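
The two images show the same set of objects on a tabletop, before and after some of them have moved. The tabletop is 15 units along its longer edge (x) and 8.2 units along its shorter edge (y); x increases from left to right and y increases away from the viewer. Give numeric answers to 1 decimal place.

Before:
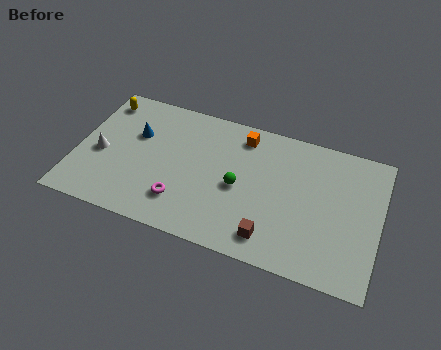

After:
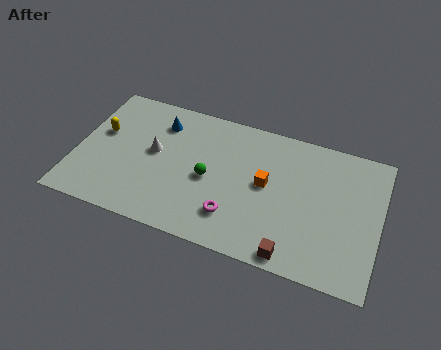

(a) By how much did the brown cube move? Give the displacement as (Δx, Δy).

(1.1, -0.6)

The brown cube was at about (9.9, 1.4) and moved to about (11.0, 0.8).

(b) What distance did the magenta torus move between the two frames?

2.6

From (5.4, 2.0) to (8.0, 2.0), the magenta torus covered √(2.6² + 0.0²) ≈ 2.6 units.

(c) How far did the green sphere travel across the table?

1.5

The green sphere was near (8.1, 3.8) before and (6.6, 3.8) after, so it travelled √(1.5² + 0.0²) ≈ 1.5 units.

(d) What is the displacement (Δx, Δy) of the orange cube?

(1.4, -2.5)

The orange cube started near (8.0, 6.9) and ended near (9.4, 4.4).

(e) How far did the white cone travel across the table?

2.8

The white cone moved from about (1.2, 3.6) to (3.8, 4.5), a distance of √(2.6² + 0.9²) ≈ 2.8.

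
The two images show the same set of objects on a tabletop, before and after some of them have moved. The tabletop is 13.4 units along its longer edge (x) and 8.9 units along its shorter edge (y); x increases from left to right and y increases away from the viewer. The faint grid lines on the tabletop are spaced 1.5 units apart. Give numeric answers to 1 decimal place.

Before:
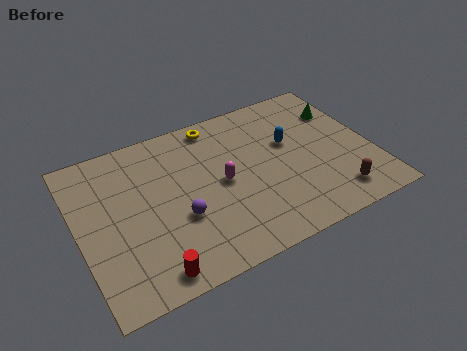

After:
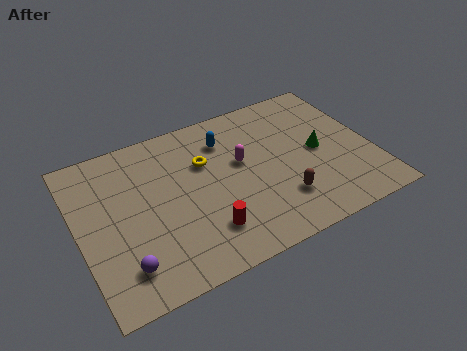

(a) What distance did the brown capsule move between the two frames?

2.5

The brown capsule moved from about (11.3, 1.5) to (8.9, 2.3), a distance of √(2.4² + 0.8²) ≈ 2.5.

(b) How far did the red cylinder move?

2.8

From (2.8, 1.0) to (5.4, 2.1), the red cylinder covered √(2.6² + 1.1²) ≈ 2.8 units.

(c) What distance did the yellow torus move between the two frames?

2.2

The yellow torus moved from about (6.7, 7.9) to (5.9, 5.9), a distance of √(0.8² + 2.0²) ≈ 2.2.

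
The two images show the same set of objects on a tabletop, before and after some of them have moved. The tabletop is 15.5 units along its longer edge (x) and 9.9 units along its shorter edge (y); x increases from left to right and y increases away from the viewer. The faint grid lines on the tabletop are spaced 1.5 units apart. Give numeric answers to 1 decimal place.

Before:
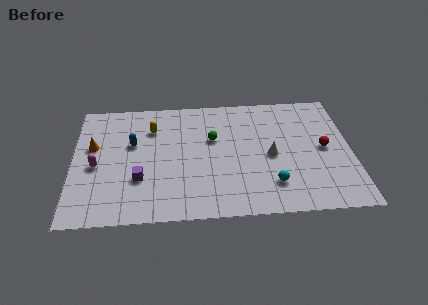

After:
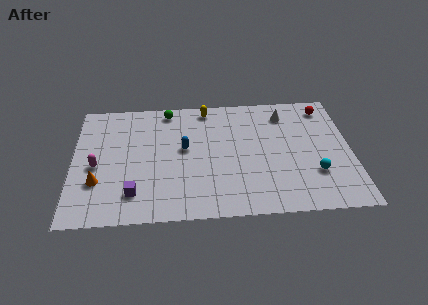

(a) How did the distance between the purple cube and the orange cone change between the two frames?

-1.6

They were about 3.8 units apart before and 2.2 after — 1.6 units closer together.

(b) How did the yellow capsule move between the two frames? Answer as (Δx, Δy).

(3.1, 1.5)

The yellow capsule started near (4.4, 7.3) and ended near (7.5, 8.8).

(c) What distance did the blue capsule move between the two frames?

3.0

The blue capsule was near (3.3, 6.1) before and (6.2, 5.5) after, so it travelled √(2.9² + 0.6²) ≈ 3.0 units.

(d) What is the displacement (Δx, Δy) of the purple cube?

(-0.3, -1.1)

From the two frames, the purple cube sits at roughly (3.7, 3.2) before and (3.4, 2.1) after.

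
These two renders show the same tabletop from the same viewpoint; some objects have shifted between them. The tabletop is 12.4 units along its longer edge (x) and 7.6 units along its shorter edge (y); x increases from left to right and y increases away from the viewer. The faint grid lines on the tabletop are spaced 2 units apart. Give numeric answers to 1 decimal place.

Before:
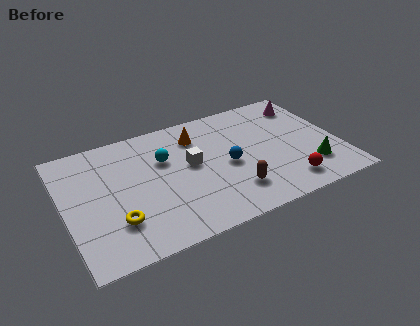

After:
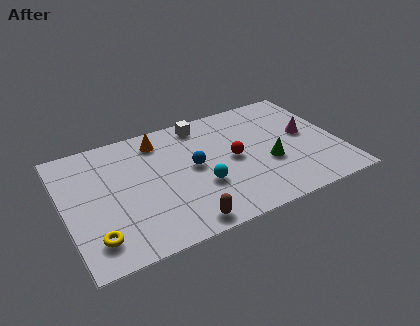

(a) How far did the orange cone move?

1.7

The orange cone moved from about (6.2, 5.9) to (4.5, 6.3), a distance of √(1.7² + 0.4²) ≈ 1.7.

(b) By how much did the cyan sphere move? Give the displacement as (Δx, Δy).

(1.4, -2.3)

The cyan sphere was at about (4.6, 5.0) and moved to about (6.0, 2.7).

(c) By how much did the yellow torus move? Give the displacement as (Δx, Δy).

(-1.0, -0.6)

The yellow torus started near (2.1, 2.1) and ended near (1.1, 1.5).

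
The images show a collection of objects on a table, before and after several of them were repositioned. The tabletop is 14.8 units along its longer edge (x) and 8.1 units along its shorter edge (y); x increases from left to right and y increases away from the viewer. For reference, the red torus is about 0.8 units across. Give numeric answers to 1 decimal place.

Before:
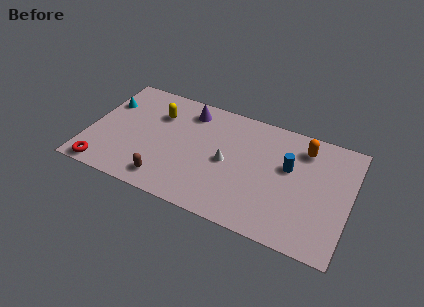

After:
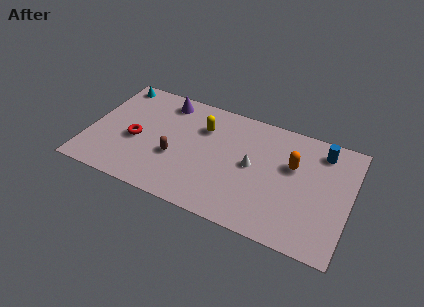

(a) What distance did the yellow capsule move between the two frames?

2.6

The yellow capsule was near (3.7, 5.8) before and (6.3, 5.8) after, so it travelled √(2.6² + 0.0²) ≈ 2.6 units.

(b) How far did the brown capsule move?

1.8

From (4.7, 1.3) to (5.0, 3.1), the brown capsule covered √(0.3² + 1.8²) ≈ 1.8 units.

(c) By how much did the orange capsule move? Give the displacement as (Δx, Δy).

(-0.5, -1.4)

From the two frames, the orange capsule sits at roughly (12.0, 6.5) before and (11.5, 5.1) after.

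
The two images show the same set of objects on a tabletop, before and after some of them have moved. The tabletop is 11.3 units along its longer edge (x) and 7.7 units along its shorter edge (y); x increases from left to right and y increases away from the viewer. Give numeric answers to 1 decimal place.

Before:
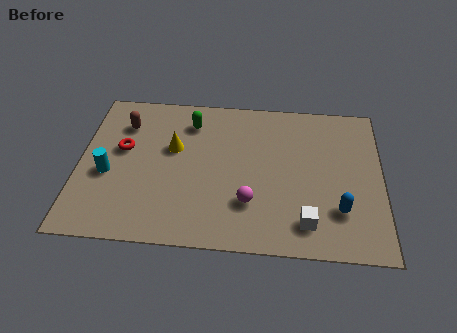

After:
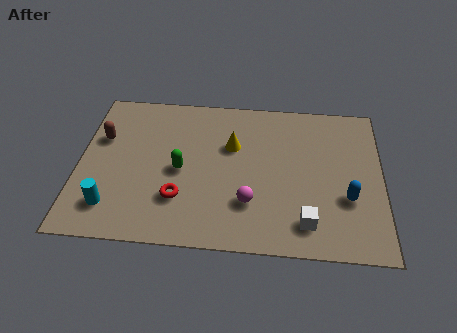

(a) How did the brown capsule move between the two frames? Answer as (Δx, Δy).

(-0.8, -0.8)

The brown capsule was at about (1.6, 5.8) and moved to about (0.8, 5.0).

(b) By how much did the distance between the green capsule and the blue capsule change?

-0.6

The distance was about 6.9 in the first image and 6.3 in the second, so they moved 0.6 units closer together.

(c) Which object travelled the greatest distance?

the red torus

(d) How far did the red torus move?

3.2

The red torus moved from about (1.6, 4.5) to (3.8, 2.2), a distance of √(2.2² + 2.3²) ≈ 3.2.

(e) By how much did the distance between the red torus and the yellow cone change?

+1.5

They were about 1.9 units apart before and 3.4 after — 1.5 units further apart.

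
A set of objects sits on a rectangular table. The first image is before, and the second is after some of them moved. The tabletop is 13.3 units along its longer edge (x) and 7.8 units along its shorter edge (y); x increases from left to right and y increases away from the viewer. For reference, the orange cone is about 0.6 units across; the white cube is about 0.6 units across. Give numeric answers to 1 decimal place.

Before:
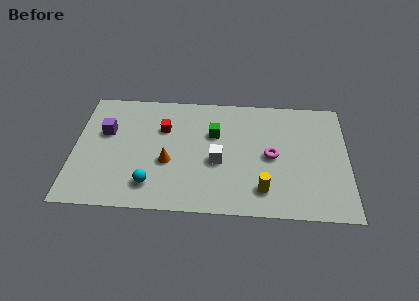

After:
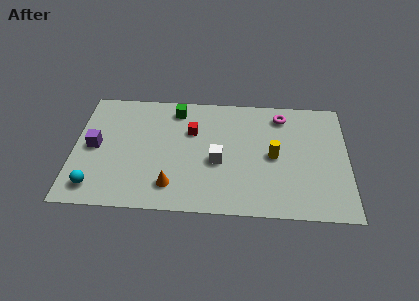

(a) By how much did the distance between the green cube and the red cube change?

-0.9

Before: roughly 2.5 units apart; after: 1.6. That's 0.9 units closer together.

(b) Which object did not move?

the white cube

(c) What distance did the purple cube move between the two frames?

1.1

The purple cube was near (1.5, 4.9) before and (1.0, 3.9) after, so it travelled √(0.5² + 1.0²) ≈ 1.1 units.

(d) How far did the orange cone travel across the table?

1.5

From (4.6, 3.1) to (4.8, 1.6), the orange cone covered √(0.2² + 1.5²) ≈ 1.5 units.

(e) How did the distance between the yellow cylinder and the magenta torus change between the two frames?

+0.5

The distance was about 2.2 in the first image and 2.7 in the second, so they moved 0.5 units further apart.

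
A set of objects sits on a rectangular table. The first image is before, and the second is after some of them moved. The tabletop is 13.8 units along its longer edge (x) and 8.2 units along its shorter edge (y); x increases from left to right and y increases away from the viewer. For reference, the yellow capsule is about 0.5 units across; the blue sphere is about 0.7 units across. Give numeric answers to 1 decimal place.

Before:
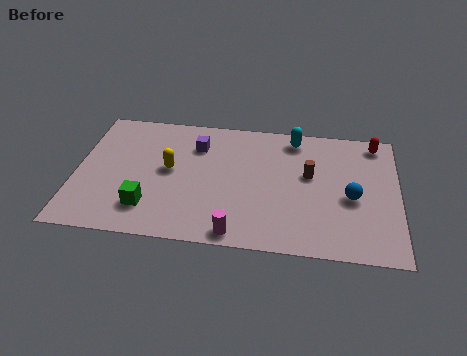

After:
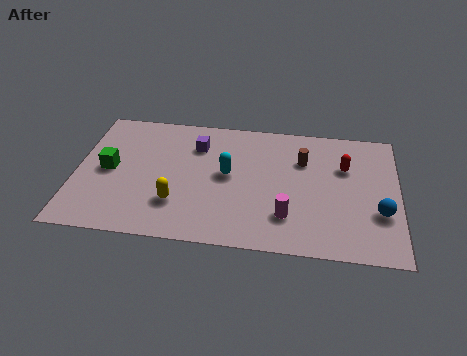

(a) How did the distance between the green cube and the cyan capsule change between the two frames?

-2.9

They were about 8.0 units apart before and 5.1 after — 2.9 units closer together.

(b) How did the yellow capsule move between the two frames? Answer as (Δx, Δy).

(0.4, -2.1)

The yellow capsule was at about (4.0, 4.4) and moved to about (4.4, 2.3).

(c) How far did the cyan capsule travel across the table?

3.9

The cyan capsule moved from about (9.3, 7.1) to (6.5, 4.4), a distance of √(2.8² + 2.7²) ≈ 3.9.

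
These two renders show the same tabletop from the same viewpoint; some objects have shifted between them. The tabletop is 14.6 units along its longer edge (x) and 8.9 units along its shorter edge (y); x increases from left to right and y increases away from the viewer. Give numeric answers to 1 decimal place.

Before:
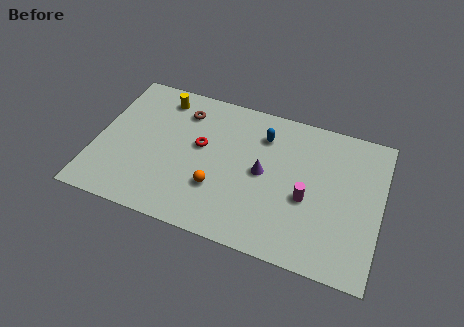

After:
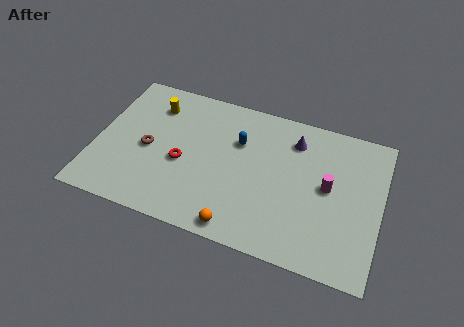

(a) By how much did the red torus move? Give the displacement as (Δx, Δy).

(-0.8, -1.3)

From the two frames, the red torus sits at roughly (5.3, 5.1) before and (4.5, 3.8) after.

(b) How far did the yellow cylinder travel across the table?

0.7

The yellow cylinder moved from about (3.0, 7.5) to (2.7, 6.9), a distance of √(0.3² + 0.6²) ≈ 0.7.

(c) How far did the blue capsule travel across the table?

1.4

From (8.4, 6.8) to (7.2, 6.0), the blue capsule covered √(1.2² + 0.8²) ≈ 1.4 units.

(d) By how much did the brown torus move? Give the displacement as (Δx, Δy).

(-1.5, -2.9)

The brown torus started near (4.2, 7.0) and ended near (2.7, 4.1).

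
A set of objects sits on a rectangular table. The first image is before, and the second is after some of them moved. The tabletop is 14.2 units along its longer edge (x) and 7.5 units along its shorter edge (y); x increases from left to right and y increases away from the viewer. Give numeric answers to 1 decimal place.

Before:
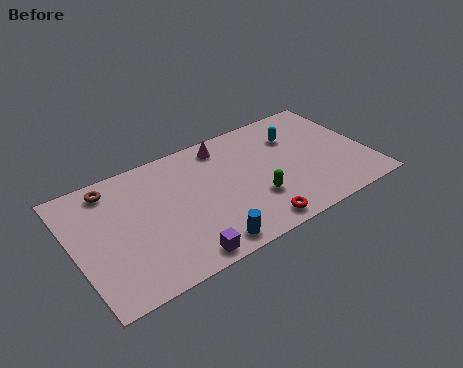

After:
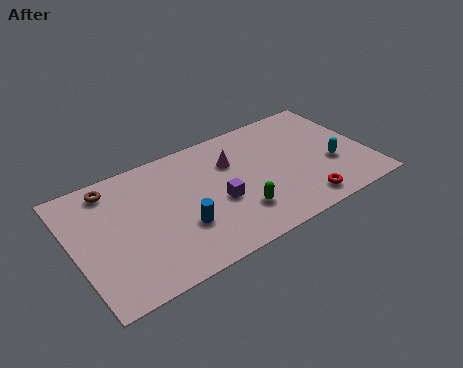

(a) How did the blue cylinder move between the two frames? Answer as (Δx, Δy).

(-0.9, 1.6)

The blue cylinder started near (5.8, 0.9) and ended near (4.9, 2.5).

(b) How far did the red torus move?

2.4

The red torus moved from about (8.2, 0.9) to (10.6, 1.1), a distance of √(2.4² + 0.2²) ≈ 2.4.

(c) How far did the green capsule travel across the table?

1.0

From (8.5, 2.4) to (7.6, 2.0), the green capsule covered √(0.9² + 0.4²) ≈ 1.0 units.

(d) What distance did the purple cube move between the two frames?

3.2

The purple cube moved from about (4.6, 0.8) to (6.8, 3.1), a distance of √(2.2² + 2.3²) ≈ 3.2.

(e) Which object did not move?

the brown torus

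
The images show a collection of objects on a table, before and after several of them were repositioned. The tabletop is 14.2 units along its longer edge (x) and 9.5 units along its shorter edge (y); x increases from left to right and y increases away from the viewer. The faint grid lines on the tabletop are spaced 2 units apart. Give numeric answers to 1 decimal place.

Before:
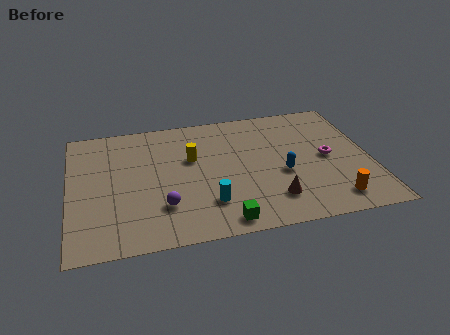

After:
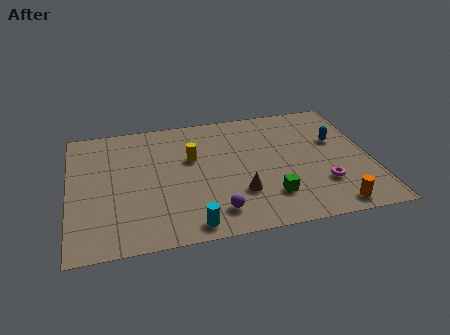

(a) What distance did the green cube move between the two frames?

2.6

The green cube was near (7.0, 1.0) before and (9.3, 2.3) after, so it travelled √(2.3² + 1.3²) ≈ 2.6 units.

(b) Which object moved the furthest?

the blue capsule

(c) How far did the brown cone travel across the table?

1.7

From (9.4, 2.1) to (7.9, 2.8), the brown cone covered √(1.5² + 0.7²) ≈ 1.7 units.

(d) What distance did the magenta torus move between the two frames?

2.0

The magenta torus moved from about (12.2, 4.7) to (11.8, 2.7), a distance of √(0.4² + 2.0²) ≈ 2.0.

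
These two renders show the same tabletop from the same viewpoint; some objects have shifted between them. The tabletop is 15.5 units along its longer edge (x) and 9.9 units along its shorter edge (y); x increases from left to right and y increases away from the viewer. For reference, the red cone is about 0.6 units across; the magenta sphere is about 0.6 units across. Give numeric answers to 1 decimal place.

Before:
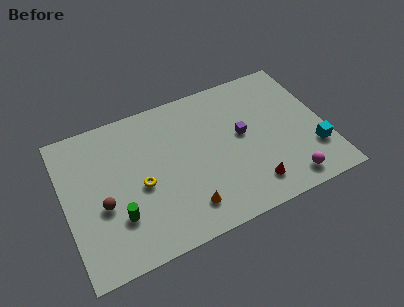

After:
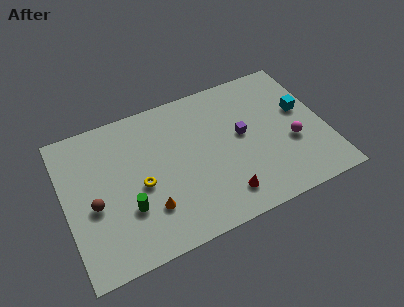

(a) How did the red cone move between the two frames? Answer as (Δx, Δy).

(-1.7, 0.0)

The red cone was at about (10.7, 1.8) and moved to about (9.0, 1.8).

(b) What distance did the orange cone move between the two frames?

2.2

The orange cone moved from about (6.8, 1.9) to (4.7, 2.7), a distance of √(2.1² + 0.8²) ≈ 2.2.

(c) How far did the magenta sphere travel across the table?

2.6

The magenta sphere was near (12.8, 1.3) before and (13.4, 3.8) after, so it travelled √(0.6² + 2.5²) ≈ 2.6 units.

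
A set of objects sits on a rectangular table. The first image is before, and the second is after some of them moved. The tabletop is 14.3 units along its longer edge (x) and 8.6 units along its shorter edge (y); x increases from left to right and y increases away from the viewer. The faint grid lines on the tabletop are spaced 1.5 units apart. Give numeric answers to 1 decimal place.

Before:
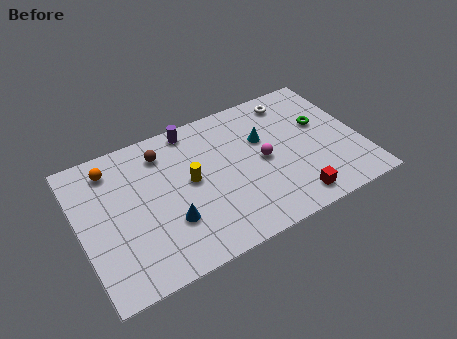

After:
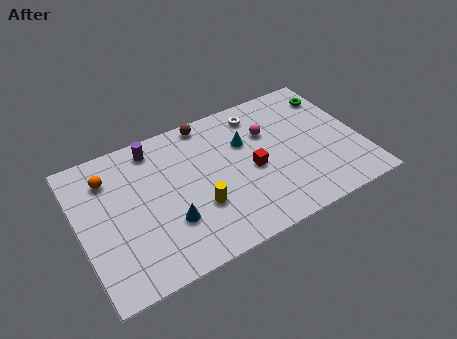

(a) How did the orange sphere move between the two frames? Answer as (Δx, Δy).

(-0.2, -0.5)

From the two frames, the orange sphere sits at roughly (1.9, 7.1) before and (1.7, 6.6) after.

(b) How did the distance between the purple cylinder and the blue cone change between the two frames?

-0.6

Before: roughly 5.3 units apart; after: 4.7. That's 0.6 units closer together.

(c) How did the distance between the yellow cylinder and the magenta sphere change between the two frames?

+1.2

They were about 3.7 units apart before and 4.9 after — 1.2 units further apart.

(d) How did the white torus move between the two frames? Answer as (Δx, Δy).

(-1.8, -0.1)

The white torus was at about (11.3, 7.3) and moved to about (9.5, 7.2).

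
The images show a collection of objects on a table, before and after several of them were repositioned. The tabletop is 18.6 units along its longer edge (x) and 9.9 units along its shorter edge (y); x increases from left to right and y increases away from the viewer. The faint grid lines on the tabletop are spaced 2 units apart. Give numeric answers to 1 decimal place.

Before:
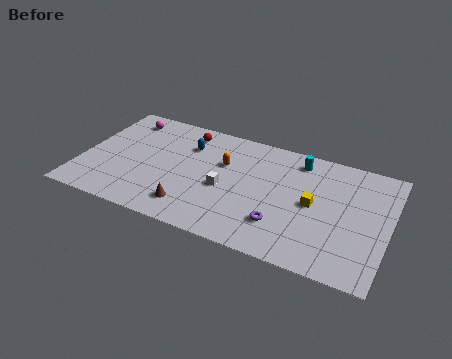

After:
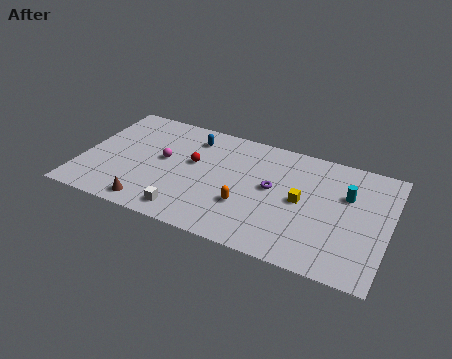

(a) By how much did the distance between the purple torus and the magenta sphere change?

-5.1

They were about 11.8 units apart before and 6.7 after — 5.1 units closer together.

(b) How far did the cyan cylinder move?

3.6

The cyan cylinder was near (12.9, 8.4) before and (16.0, 6.5) after, so it travelled √(3.1² + 1.9²) ≈ 3.6 units.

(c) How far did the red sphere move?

2.7

The red sphere was near (5.9, 8.4) before and (6.7, 5.8) after, so it travelled √(0.8² + 2.6²) ≈ 2.7 units.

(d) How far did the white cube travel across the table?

3.5

From (8.8, 4.3) to (6.8, 1.4), the white cube covered √(2.0² + 2.9²) ≈ 3.5 units.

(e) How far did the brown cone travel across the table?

2.5

The brown cone was near (7.0, 1.9) before and (4.6, 1.2) after, so it travelled √(2.4² + 0.7²) ≈ 2.5 units.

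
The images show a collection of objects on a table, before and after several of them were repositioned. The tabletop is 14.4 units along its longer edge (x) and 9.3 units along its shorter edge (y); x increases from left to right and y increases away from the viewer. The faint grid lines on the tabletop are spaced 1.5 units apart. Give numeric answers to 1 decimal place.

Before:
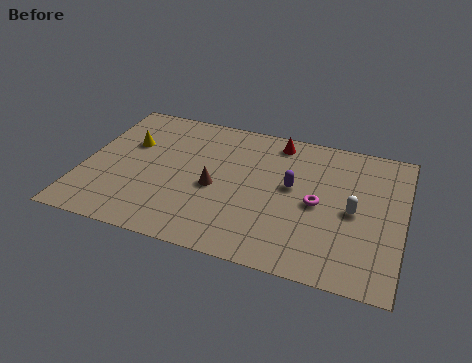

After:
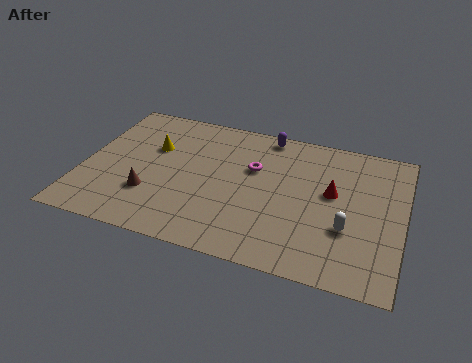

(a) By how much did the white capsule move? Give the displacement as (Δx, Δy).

(-0.2, -1.2)

The white capsule started near (12.2, 4.4) and ended near (12.0, 3.2).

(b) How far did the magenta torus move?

3.4

The magenta torus was near (10.6, 4.4) before and (7.6, 5.9) after, so it travelled √(3.0² + 1.5²) ≈ 3.4 units.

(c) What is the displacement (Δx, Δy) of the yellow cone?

(1.1, 0.0)

The yellow cone was at about (1.9, 6.0) and moved to about (3.0, 6.0).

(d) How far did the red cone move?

3.9

The red cone was near (8.5, 8.1) before and (11.2, 5.3) after, so it travelled √(2.7² + 2.8²) ≈ 3.9 units.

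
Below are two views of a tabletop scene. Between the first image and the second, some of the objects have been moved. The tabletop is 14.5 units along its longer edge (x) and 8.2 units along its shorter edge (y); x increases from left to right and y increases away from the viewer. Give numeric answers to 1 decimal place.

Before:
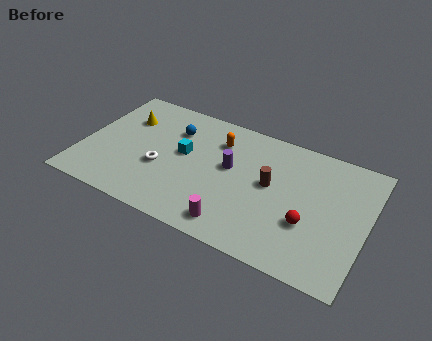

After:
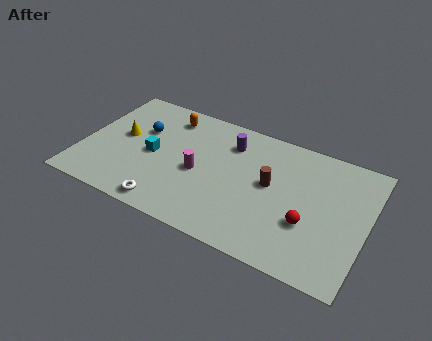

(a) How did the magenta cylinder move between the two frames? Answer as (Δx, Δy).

(-2.2, 2.5)

The magenta cylinder started near (8.2, 1.2) and ended near (6.0, 3.7).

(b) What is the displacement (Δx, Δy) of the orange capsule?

(-2.7, 0.6)

The orange capsule was at about (6.7, 6.2) and moved to about (4.0, 6.8).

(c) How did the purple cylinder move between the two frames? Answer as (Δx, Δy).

(-0.2, 1.6)

The purple cylinder was at about (7.5, 4.7) and moved to about (7.3, 6.3).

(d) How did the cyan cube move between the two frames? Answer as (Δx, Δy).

(-1.5, -0.7)

The cyan cube started near (5.1, 4.6) and ended near (3.6, 3.9).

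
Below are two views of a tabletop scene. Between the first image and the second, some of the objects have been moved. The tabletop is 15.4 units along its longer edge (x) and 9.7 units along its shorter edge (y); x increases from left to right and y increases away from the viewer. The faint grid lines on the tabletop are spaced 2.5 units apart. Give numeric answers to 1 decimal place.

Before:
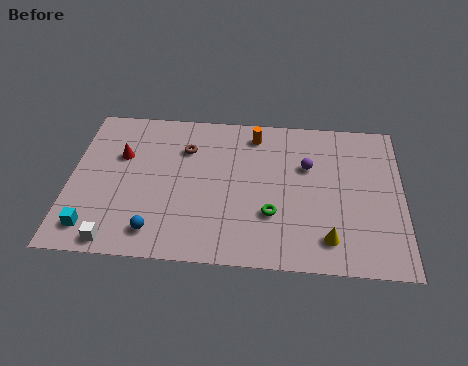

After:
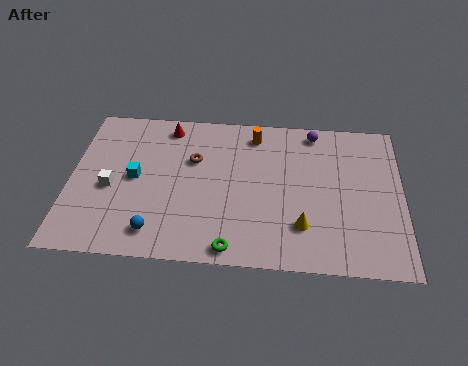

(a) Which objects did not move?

the orange cylinder and the blue sphere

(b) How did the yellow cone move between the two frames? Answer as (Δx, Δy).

(-1.2, 0.7)

From the two frames, the yellow cone sits at roughly (12.0, 1.8) before and (10.8, 2.5) after.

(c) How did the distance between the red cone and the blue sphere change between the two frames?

+1.8

They were about 5.0 units apart before and 6.8 after — 1.8 units further apart.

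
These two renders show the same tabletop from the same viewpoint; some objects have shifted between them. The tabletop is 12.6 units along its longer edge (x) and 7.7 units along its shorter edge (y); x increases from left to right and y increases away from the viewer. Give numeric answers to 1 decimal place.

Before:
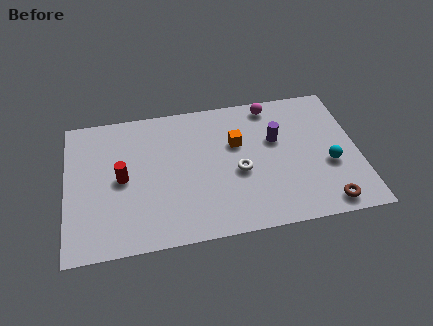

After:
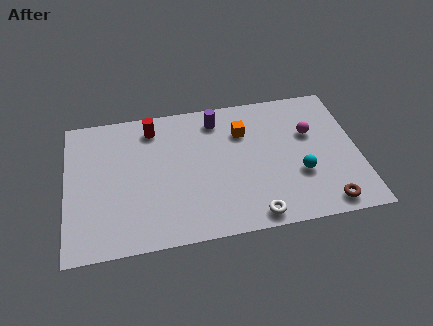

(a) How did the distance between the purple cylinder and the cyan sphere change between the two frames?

+2.2

They were about 2.8 units apart before and 5.0 after — 2.2 units further apart.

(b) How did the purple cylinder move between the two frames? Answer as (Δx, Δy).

(-2.5, 1.6)

The purple cylinder started near (9.1, 4.8) and ended near (6.6, 6.4).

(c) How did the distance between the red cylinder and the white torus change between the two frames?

+1.9

Before: roughly 5.0 units apart; after: 6.9. That's 1.9 units further apart.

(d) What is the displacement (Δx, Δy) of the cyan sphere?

(-1.3, -0.3)

From the two frames, the cyan sphere sits at roughly (11.3, 3.0) before and (10.0, 2.7) after.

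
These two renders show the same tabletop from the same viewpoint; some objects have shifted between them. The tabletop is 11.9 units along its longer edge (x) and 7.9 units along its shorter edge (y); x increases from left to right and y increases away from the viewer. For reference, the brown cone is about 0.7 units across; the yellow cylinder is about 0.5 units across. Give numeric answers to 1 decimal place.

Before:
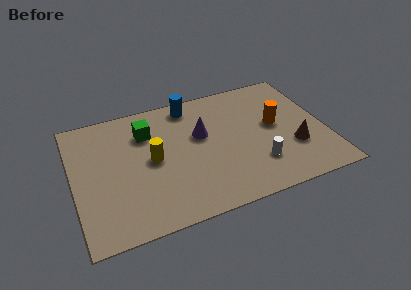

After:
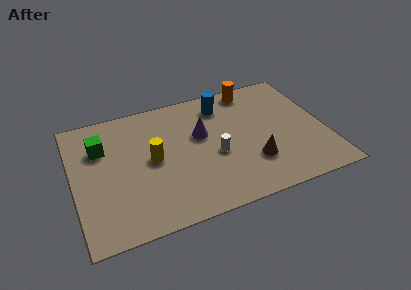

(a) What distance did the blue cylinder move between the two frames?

1.6

From (5.8, 6.9) to (7.3, 6.4), the blue cylinder covered √(1.5² + 0.5²) ≈ 1.6 units.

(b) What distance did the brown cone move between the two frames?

2.0

The brown cone was near (10.3, 2.6) before and (8.3, 2.3) after, so it travelled √(2.0² + 0.3²) ≈ 2.0 units.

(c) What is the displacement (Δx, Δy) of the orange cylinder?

(-0.8, 2.7)

The orange cylinder started near (9.6, 4.3) and ended near (8.8, 7.0).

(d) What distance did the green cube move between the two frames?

2.2

The green cube moved from about (3.6, 5.8) to (1.4, 5.5), a distance of √(2.2² + 0.3²) ≈ 2.2.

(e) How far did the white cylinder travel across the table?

2.2

The white cylinder was near (8.5, 2.1) before and (6.6, 3.3) after, so it travelled √(1.9² + 1.2²) ≈ 2.2 units.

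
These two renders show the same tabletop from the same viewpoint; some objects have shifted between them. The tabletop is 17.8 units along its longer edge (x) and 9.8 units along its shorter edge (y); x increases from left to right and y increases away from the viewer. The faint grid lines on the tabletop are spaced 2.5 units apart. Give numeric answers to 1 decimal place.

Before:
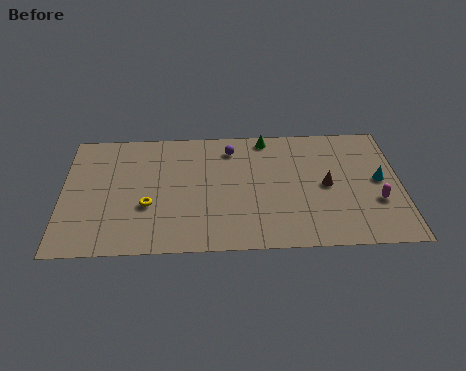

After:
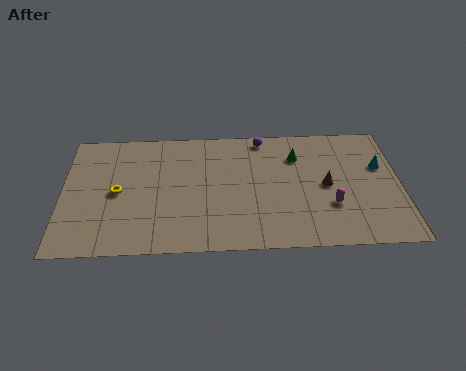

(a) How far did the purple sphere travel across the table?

1.9

The purple sphere was near (8.9, 8.0) before and (10.6, 8.8) after, so it travelled √(1.7² + 0.8²) ≈ 1.9 units.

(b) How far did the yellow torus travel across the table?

1.9

The yellow torus moved from about (4.5, 3.6) to (2.9, 4.7), a distance of √(1.6² + 1.1²) ≈ 1.9.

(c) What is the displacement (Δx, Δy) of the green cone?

(1.6, -1.6)

From the two frames, the green cone sits at roughly (10.8, 8.8) before and (12.4, 7.2) after.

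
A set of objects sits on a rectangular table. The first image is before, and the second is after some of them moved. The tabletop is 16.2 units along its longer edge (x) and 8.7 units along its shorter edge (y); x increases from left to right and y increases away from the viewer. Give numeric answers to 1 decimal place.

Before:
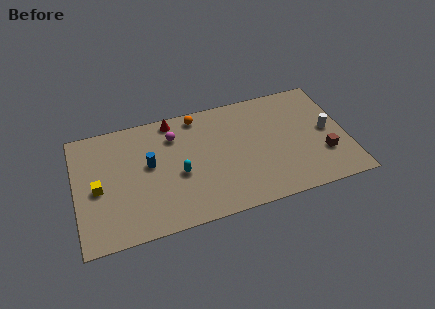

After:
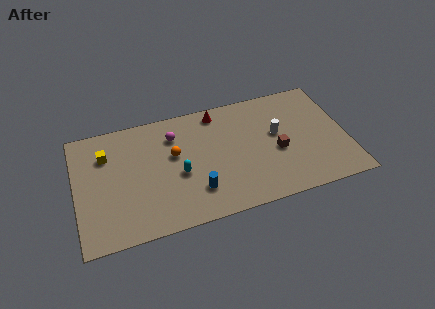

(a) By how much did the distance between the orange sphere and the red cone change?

+2.2

They were about 1.5 units apart before and 3.7 after — 2.2 units further apart.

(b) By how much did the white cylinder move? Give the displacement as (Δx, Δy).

(-3.0, 0.6)

From the two frames, the white cylinder sits at roughly (15.1, 4.4) before and (12.1, 5.0) after.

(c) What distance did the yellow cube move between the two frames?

2.4

The yellow cube was near (1.3, 4.0) before and (1.9, 6.3) after, so it travelled √(0.6² + 2.3²) ≈ 2.4 units.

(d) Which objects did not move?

the magenta sphere and the cyan capsule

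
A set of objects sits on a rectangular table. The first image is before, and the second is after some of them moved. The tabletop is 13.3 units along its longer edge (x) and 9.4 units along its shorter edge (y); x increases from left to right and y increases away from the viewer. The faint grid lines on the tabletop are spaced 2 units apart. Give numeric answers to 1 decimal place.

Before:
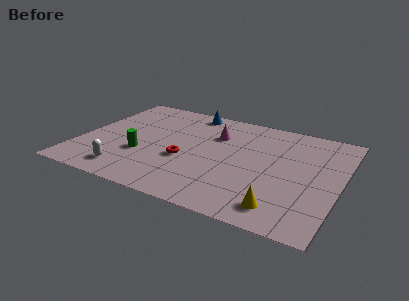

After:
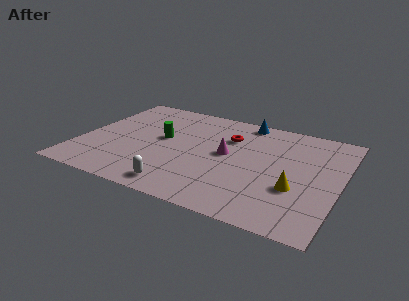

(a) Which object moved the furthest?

the red torus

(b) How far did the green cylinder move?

2.1

From (3.3, 3.3) to (4.1, 5.2), the green cylinder covered √(0.8² + 1.9²) ≈ 2.1 units.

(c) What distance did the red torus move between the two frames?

3.5

The red torus was near (5.5, 3.7) before and (7.4, 6.6) after, so it travelled √(1.9² + 2.9²) ≈ 3.5 units.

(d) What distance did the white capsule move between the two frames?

2.8

The white capsule was near (2.8, 1.5) before and (5.6, 1.2) after, so it travelled √(2.8² + 0.3²) ≈ 2.8 units.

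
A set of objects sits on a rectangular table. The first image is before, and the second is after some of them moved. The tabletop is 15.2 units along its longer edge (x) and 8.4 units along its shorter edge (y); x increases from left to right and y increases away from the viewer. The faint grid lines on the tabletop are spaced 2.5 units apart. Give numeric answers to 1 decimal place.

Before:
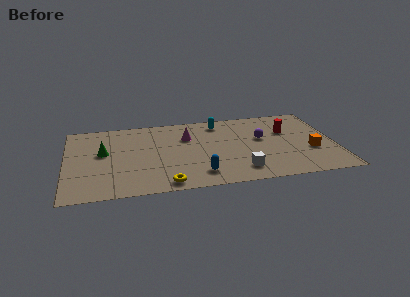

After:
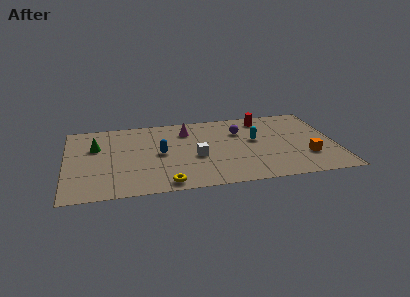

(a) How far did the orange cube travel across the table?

0.7

The orange cube was near (13.8, 3.1) before and (13.5, 2.5) after, so it travelled √(0.3² + 0.6²) ≈ 0.7 units.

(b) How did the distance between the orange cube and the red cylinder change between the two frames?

+2.4

They were about 2.7 units apart before and 5.1 after — 2.4 units further apart.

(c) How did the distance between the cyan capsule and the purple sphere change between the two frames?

-1.8

They were about 3.2 units apart before and 1.4 after — 1.8 units closer together.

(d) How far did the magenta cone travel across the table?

0.7

The magenta cone moved from about (6.9, 5.8) to (6.9, 6.5), a distance of √(0.0² + 0.7²) ≈ 0.7.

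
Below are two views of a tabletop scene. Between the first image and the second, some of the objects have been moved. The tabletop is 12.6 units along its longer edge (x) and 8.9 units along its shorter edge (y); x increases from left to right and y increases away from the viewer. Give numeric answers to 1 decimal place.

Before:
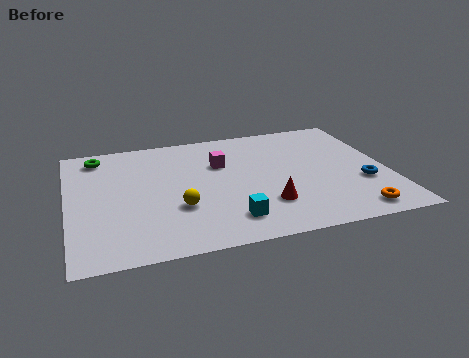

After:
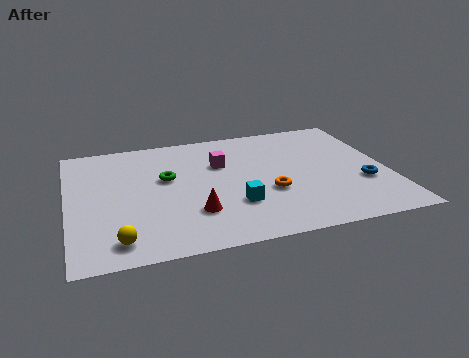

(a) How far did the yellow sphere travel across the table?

2.9

The yellow sphere moved from about (4.2, 3.0) to (1.8, 1.3), a distance of √(2.4² + 1.7²) ≈ 2.9.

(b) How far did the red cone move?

2.8

The red cone was near (7.6, 2.4) before and (4.8, 2.5) after, so it travelled √(2.8² + 0.1²) ≈ 2.8 units.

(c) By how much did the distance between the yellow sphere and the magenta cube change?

+2.8

The distance was about 3.5 in the first image and 6.3 in the second, so they moved 2.8 units further apart.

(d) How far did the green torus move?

3.5

From (1.3, 7.6) to (3.9, 5.3), the green torus covered √(2.6² + 2.3²) ≈ 3.5 units.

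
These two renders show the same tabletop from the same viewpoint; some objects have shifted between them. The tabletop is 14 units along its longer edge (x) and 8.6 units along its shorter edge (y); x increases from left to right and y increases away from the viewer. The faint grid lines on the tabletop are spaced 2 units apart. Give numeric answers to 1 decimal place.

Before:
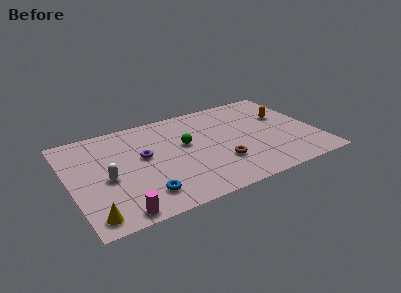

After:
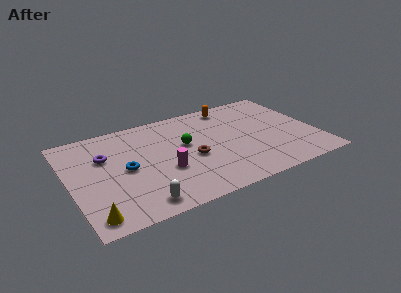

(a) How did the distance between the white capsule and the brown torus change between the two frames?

-2.2

Before: roughly 6.4 units apart; after: 4.2. That's 2.2 units closer together.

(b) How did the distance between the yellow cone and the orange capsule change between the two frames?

-1.5

Before: roughly 12.3 units apart; after: 10.8. That's 1.5 units closer together.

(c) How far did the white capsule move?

3.1

The white capsule moved from about (2.0, 3.8) to (3.5, 1.1), a distance of √(1.5² + 2.7²) ≈ 3.1.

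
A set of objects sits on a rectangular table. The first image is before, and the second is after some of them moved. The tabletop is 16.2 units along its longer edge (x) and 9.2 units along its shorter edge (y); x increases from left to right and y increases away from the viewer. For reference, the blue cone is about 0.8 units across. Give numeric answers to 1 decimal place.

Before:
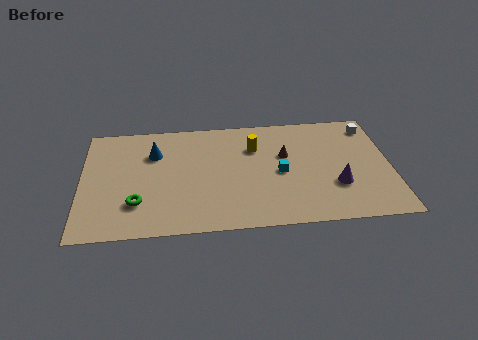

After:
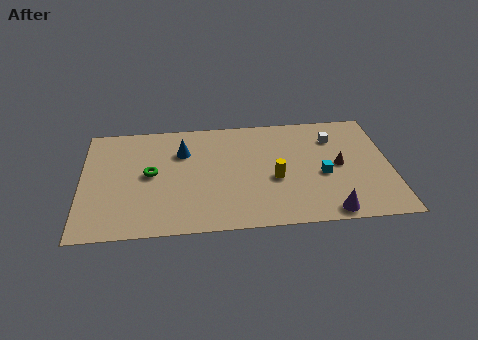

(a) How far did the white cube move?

2.2

The white cube was near (15.3, 7.7) before and (13.3, 6.9) after, so it travelled √(2.0² + 0.8²) ≈ 2.2 units.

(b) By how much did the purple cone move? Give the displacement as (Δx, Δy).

(-0.5, -2.1)

The purple cone was at about (13.3, 3.0) and moved to about (12.8, 0.9).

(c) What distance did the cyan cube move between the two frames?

2.2

The cyan cube was near (10.4, 4.3) before and (12.6, 3.9) after, so it travelled √(2.2² + 0.4²) ≈ 2.2 units.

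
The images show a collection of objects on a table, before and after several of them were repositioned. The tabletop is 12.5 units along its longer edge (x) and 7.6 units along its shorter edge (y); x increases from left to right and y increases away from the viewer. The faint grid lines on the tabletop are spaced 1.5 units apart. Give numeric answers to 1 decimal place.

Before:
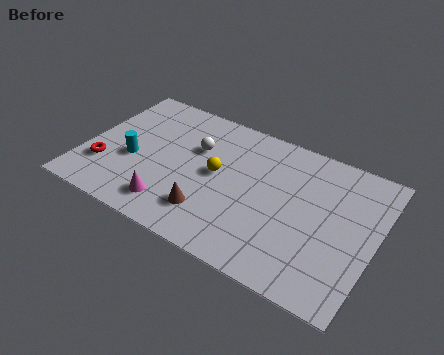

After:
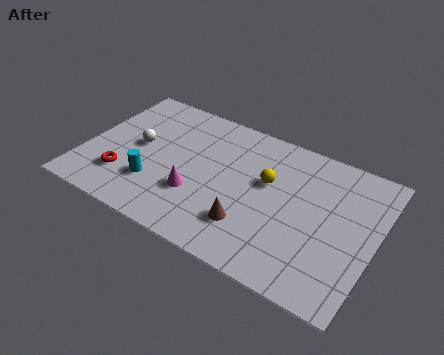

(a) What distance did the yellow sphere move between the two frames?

2.2

The yellow sphere was near (5.7, 4.0) before and (7.8, 4.6) after, so it travelled √(2.1² + 0.6²) ≈ 2.2 units.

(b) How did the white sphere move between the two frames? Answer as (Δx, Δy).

(-2.4, -1.0)

The white sphere started near (4.6, 5.0) and ended near (2.2, 4.0).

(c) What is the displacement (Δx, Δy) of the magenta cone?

(0.9, 1.1)

The magenta cone started near (4.1, 1.4) and ended near (5.0, 2.5).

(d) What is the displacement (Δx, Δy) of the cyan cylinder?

(1.1, -0.9)

The cyan cylinder started near (2.1, 3.1) and ended near (3.2, 2.2).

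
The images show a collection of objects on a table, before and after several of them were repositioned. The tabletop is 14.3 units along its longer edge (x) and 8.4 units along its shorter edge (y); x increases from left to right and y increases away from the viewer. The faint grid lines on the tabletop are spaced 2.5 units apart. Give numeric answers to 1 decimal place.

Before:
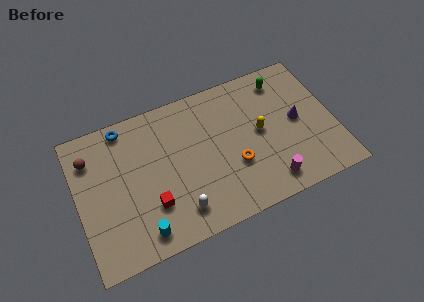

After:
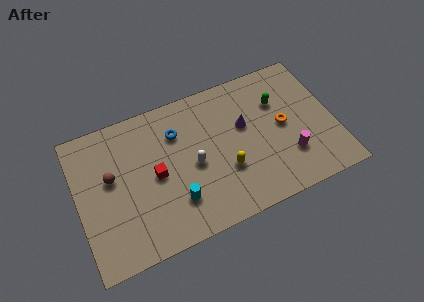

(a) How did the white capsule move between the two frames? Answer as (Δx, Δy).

(1.1, 2.3)

The white capsule started near (5.3, 1.6) and ended near (6.4, 3.9).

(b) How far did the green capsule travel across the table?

1.3

The green capsule moved from about (11.8, 7.0) to (11.4, 5.8), a distance of √(0.4² + 1.2²) ≈ 1.3.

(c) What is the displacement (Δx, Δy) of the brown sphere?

(1.0, -1.5)

The brown sphere started near (0.9, 6.4) and ended near (1.9, 4.9).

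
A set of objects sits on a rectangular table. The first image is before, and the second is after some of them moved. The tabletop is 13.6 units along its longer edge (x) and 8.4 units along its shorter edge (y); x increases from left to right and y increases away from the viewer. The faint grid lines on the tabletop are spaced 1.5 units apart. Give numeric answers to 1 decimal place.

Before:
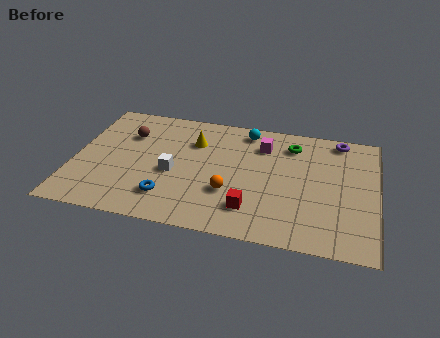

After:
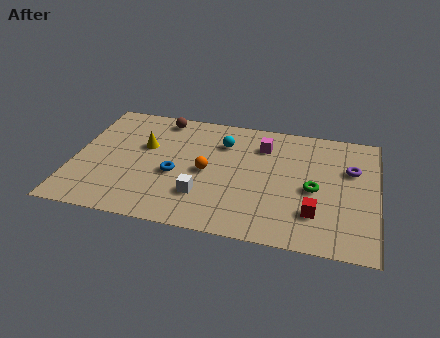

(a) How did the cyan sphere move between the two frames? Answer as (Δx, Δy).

(-1.0, -1.1)

The cyan sphere started near (7.6, 7.3) and ended near (6.6, 6.2).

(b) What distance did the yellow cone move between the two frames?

2.3

The yellow cone was near (5.3, 6.0) before and (3.1, 5.2) after, so it travelled √(2.2² + 0.8²) ≈ 2.3 units.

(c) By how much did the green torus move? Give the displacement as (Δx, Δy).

(1.1, -2.9)

The green torus started near (9.7, 6.7) and ended near (10.8, 3.8).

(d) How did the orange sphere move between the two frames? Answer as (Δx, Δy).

(-1.1, 1.2)

From the two frames, the orange sphere sits at roughly (7.1, 2.8) before and (6.0, 4.0) after.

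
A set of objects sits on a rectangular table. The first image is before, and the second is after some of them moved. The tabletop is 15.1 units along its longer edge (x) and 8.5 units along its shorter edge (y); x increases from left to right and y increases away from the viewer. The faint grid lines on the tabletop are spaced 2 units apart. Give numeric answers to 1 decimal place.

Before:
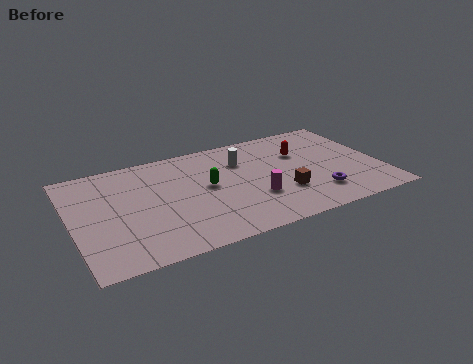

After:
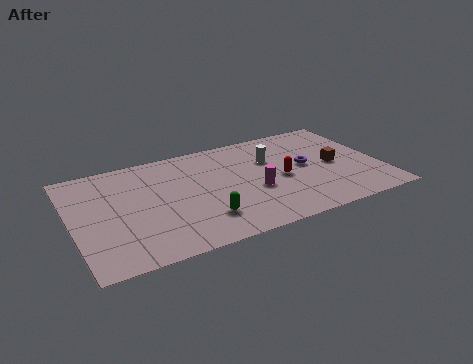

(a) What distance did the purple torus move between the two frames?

2.5

The purple torus was near (11.7, 2.0) before and (11.5, 4.5) after, so it travelled √(0.2² + 2.5²) ≈ 2.5 units.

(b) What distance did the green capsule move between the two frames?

2.5

From (6.6, 4.6) to (6.1, 2.1), the green capsule covered √(0.5² + 2.5²) ≈ 2.5 units.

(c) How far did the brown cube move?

3.1

The brown cube moved from about (10.1, 2.7) to (12.9, 4.1), a distance of √(2.8² + 1.4²) ≈ 3.1.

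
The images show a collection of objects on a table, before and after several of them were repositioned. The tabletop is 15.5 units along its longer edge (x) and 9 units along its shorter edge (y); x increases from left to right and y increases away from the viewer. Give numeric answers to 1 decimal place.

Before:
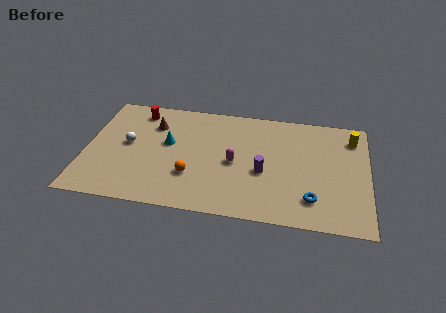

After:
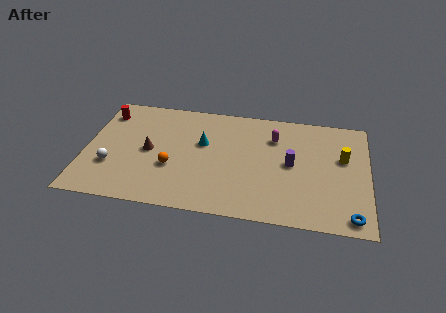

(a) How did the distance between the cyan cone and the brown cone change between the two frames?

+1.4

The distance was about 1.7 in the first image and 3.1 in the second, so they moved 1.4 units further apart.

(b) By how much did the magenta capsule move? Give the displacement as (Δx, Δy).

(2.1, 2.4)

The magenta capsule started near (8.2, 4.2) and ended near (10.3, 6.6).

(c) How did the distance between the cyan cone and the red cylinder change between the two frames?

+2.8

Before: roughly 3.0 units apart; after: 5.8. That's 2.8 units further apart.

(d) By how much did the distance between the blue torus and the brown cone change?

+1.6

They were about 10.0 units apart before and 11.6 after — 1.6 units further apart.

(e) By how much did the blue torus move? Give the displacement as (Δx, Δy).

(2.1, -1.0)

The blue torus was at about (12.5, 2.0) and moved to about (14.6, 1.0).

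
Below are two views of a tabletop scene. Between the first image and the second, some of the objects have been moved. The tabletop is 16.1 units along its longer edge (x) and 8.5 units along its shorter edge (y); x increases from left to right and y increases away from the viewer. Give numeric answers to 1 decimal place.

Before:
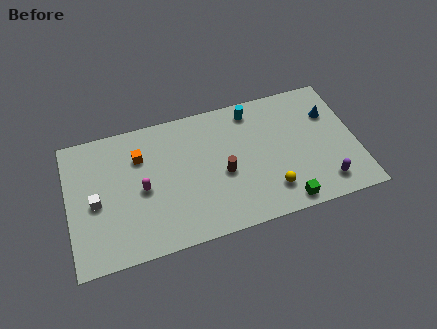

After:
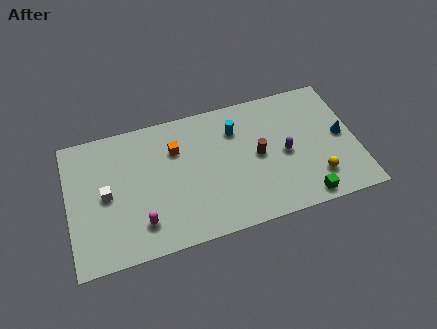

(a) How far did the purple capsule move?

3.2

From (14.1, 1.5) to (12.1, 4.0), the purple capsule covered √(2.0² + 2.5²) ≈ 3.2 units.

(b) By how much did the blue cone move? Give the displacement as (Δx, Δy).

(0.5, -1.6)

The blue cone was at about (14.8, 5.9) and moved to about (15.3, 4.3).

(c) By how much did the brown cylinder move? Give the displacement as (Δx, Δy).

(2.0, 0.6)

From the two frames, the brown cylinder sits at roughly (8.6, 3.7) before and (10.6, 4.3) after.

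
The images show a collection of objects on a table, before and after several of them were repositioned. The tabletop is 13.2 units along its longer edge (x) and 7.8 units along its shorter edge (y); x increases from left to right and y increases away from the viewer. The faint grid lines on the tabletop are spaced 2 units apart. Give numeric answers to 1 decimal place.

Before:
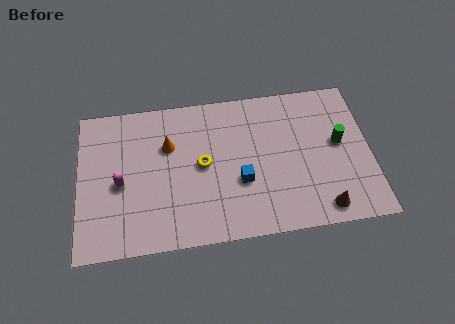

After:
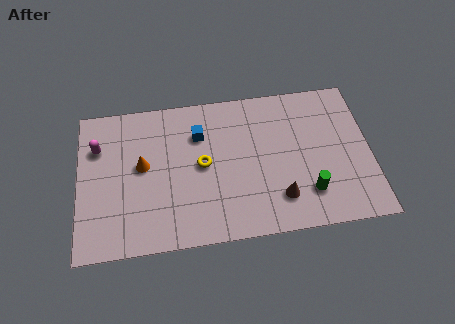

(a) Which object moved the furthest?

the blue cube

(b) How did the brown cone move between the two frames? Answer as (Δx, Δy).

(-1.9, 0.8)

The brown cone started near (10.9, 1.0) and ended near (9.0, 1.8).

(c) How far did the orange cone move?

1.5

From (4.1, 5.2) to (2.9, 4.3), the orange cone covered √(1.2² + 0.9²) ≈ 1.5 units.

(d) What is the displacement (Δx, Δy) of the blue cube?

(-1.8, 2.7)

The blue cube was at about (7.3, 2.9) and moved to about (5.5, 5.6).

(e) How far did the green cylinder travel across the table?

2.8

The green cylinder was near (11.8, 4.3) before and (10.3, 1.9) after, so it travelled √(1.5² + 2.4²) ≈ 2.8 units.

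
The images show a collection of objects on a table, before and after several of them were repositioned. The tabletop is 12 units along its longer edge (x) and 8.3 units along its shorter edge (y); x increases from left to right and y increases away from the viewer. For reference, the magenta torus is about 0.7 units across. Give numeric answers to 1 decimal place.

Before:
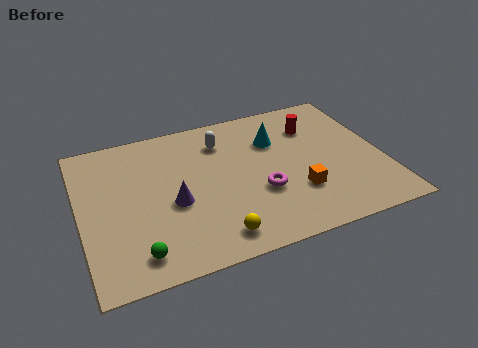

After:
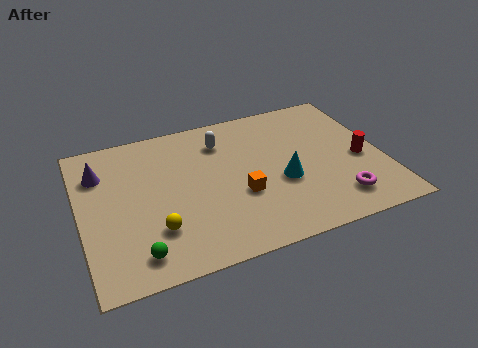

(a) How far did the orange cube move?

2.3

From (8.4, 2.5) to (6.2, 3.1), the orange cube covered √(2.2² + 0.6²) ≈ 2.3 units.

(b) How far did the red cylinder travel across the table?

3.0

From (9.5, 6.1) to (11.1, 3.6), the red cylinder covered √(1.6² + 2.5²) ≈ 3.0 units.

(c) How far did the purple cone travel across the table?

3.7

The purple cone was near (3.6, 3.5) before and (0.9, 6.1) after, so it travelled √(2.7² + 2.6²) ≈ 3.7 units.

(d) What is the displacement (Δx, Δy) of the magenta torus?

(2.9, -1.4)

From the two frames, the magenta torus sits at roughly (7.0, 3.0) before and (9.9, 1.6) after.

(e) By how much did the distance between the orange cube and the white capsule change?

-1.4

Before: roughly 4.7 units apart; after: 3.3. That's 1.4 units closer together.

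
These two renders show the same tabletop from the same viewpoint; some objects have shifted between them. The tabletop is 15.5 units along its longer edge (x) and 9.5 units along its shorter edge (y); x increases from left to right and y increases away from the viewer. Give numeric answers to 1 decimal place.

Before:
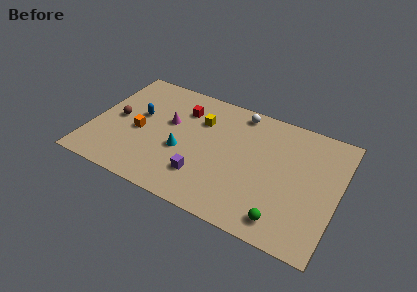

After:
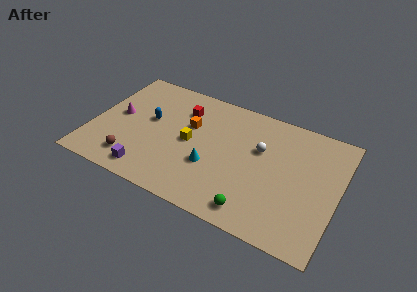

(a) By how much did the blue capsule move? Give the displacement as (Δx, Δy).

(0.7, -0.1)

The blue capsule was at about (2.8, 5.5) and moved to about (3.5, 5.4).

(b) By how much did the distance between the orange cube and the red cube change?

-2.5

The distance was about 3.8 in the first image and 1.3 in the second, so they moved 2.5 units closer together.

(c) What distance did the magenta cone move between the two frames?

3.3

The magenta cone moved from about (4.7, 5.7) to (1.5, 5.0), a distance of √(3.2² + 0.7²) ≈ 3.3.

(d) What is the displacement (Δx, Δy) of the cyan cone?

(1.9, -0.4)

From the two frames, the cyan cone sits at roughly (5.8, 3.8) before and (7.7, 3.4) after.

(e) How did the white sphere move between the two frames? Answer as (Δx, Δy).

(1.6, -2.4)

The white sphere started near (8.9, 8.4) and ended near (10.5, 6.0).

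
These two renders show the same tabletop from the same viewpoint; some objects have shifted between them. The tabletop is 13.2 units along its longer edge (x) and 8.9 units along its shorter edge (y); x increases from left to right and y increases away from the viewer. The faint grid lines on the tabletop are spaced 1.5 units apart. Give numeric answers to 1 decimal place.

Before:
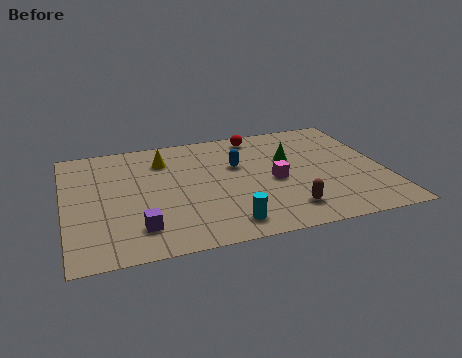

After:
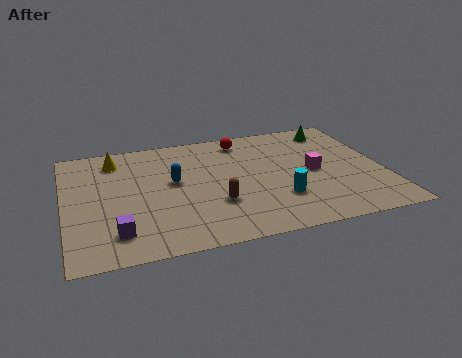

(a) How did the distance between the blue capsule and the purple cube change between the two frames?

-1.6

The distance was about 5.7 in the first image and 4.1 in the second, so they moved 1.6 units closer together.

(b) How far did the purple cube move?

0.9

From (2.9, 1.9) to (2.0, 1.8), the purple cube covered √(0.9² + 0.1²) ≈ 0.9 units.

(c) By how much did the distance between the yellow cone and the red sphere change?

+1.3

They were about 4.1 units apart before and 5.4 after — 1.3 units further apart.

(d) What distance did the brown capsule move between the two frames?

3.0

From (8.9, 1.7) to (6.1, 2.9), the brown capsule covered √(2.8² + 1.2²) ≈ 3.0 units.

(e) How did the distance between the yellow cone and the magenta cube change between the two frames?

+3.4

Before: roughly 5.2 units apart; after: 8.6. That's 3.4 units further apart.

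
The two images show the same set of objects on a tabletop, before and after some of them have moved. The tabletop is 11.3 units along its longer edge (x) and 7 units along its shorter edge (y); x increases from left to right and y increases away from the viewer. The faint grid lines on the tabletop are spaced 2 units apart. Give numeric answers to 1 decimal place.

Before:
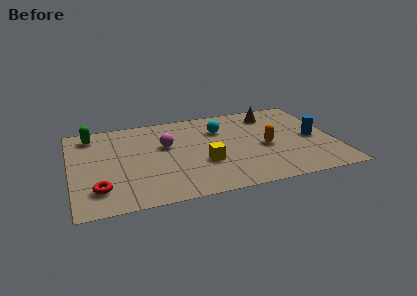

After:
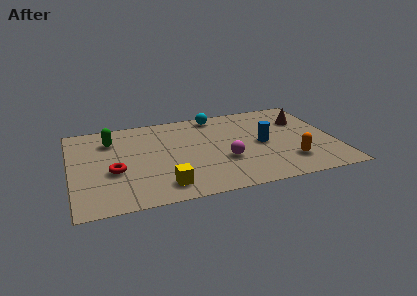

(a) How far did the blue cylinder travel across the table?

2.2

From (10.4, 3.3) to (8.2, 3.4), the blue cylinder covered √(2.2² + 0.1²) ≈ 2.2 units.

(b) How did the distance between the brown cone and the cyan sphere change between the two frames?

+1.5

Before: roughly 2.4 units apart; after: 3.9. That's 1.5 units further apart.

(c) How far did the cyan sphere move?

1.2

The cyan sphere moved from about (6.5, 5.0) to (6.4, 6.2), a distance of √(0.1² + 1.2²) ≈ 1.2.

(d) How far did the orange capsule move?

1.7

The orange capsule was near (8.3, 3.1) before and (9.2, 1.7) after, so it travelled √(0.9² + 1.4²) ≈ 1.7 units.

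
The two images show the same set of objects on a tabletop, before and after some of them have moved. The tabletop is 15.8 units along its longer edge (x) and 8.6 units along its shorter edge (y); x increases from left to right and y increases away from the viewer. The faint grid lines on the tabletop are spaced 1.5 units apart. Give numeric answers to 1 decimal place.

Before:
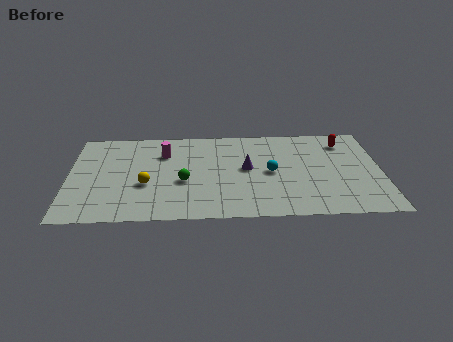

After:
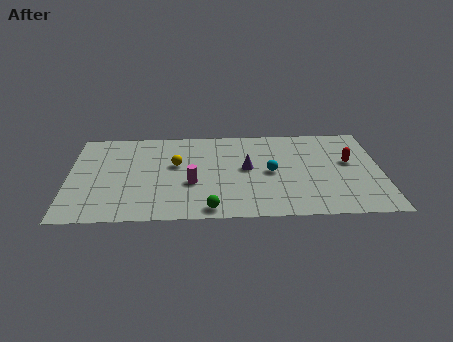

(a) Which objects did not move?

the cyan sphere and the purple cone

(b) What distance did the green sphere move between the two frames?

2.9

The green sphere moved from about (5.8, 3.5) to (7.1, 0.9), a distance of √(1.3² + 2.6²) ≈ 2.9.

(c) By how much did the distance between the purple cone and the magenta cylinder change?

-1.4

They were about 4.5 units apart before and 3.1 after — 1.4 units closer together.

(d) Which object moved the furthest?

the magenta cylinder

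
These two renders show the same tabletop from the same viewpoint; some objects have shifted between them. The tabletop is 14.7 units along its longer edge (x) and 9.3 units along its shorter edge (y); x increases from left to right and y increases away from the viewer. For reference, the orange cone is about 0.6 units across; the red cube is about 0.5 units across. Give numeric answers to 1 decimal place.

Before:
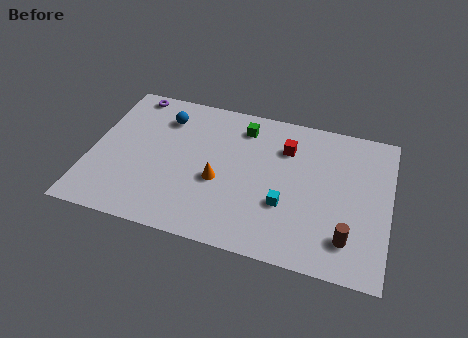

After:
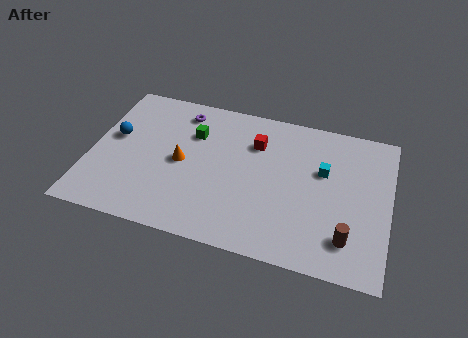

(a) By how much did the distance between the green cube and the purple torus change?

-4.3

The distance was about 5.8 in the first image and 1.5 in the second, so they moved 4.3 units closer together.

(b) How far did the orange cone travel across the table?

2.0

The orange cone was near (6.4, 3.8) before and (4.5, 4.5) after, so it travelled √(1.9² + 0.7²) ≈ 2.0 units.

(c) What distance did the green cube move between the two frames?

2.6

The green cube was near (7.3, 7.6) before and (4.9, 6.5) after, so it travelled √(2.4² + 1.1²) ≈ 2.6 units.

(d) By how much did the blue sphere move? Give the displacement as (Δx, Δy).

(-2.3, -1.9)

The blue sphere started near (3.4, 7.2) and ended near (1.1, 5.3).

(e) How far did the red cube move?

1.5

The red cube was near (9.5, 6.8) before and (8.0, 6.7) after, so it travelled √(1.5² + 0.1²) ≈ 1.5 units.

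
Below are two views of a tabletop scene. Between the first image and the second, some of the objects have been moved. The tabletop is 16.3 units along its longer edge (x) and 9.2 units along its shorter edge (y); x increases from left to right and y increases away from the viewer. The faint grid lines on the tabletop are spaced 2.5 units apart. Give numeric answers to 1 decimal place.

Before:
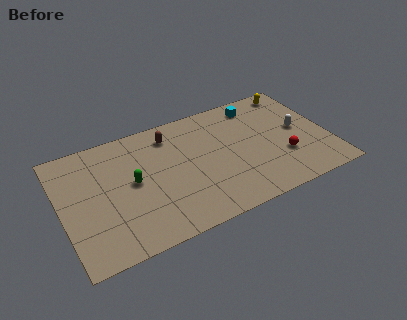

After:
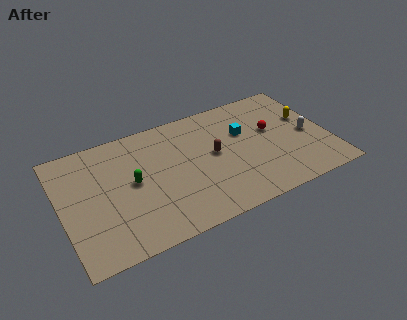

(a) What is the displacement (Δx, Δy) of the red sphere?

(-0.4, 2.4)

The red sphere was at about (13.4, 3.0) and moved to about (13.0, 5.4).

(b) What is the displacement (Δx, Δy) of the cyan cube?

(-1.1, -1.9)

From the two frames, the cyan cube sits at roughly (12.4, 7.8) before and (11.3, 5.9) after.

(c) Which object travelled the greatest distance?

the brown capsule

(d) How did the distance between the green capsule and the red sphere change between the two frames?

-0.6

They were about 9.3 units apart before and 8.7 after — 0.6 units closer together.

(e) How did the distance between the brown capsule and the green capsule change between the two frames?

+1.3

They were about 3.7 units apart before and 5.0 after — 1.3 units further apart.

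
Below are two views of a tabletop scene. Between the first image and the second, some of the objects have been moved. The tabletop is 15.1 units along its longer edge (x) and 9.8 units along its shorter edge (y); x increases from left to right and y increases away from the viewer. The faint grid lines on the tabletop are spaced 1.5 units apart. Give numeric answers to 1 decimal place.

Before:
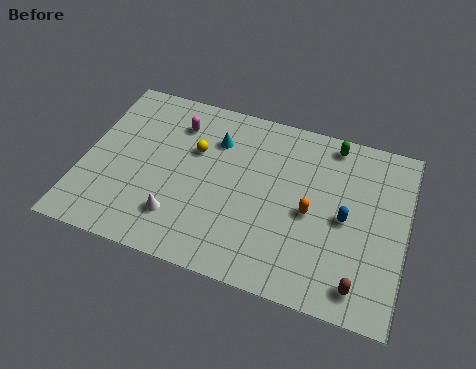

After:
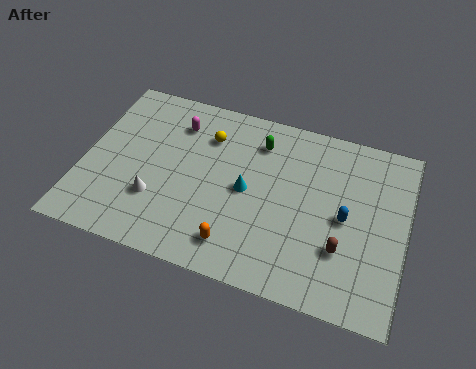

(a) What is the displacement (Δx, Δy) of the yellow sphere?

(0.5, 1.0)

The yellow sphere started near (5.1, 6.3) and ended near (5.6, 7.3).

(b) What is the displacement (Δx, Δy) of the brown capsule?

(-0.9, 1.6)

The brown capsule was at about (13.2, 1.4) and moved to about (12.3, 3.0).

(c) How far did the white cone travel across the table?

1.3

The white cone moved from about (4.7, 2.3) to (3.6, 3.0), a distance of √(1.1² + 0.7²) ≈ 1.3.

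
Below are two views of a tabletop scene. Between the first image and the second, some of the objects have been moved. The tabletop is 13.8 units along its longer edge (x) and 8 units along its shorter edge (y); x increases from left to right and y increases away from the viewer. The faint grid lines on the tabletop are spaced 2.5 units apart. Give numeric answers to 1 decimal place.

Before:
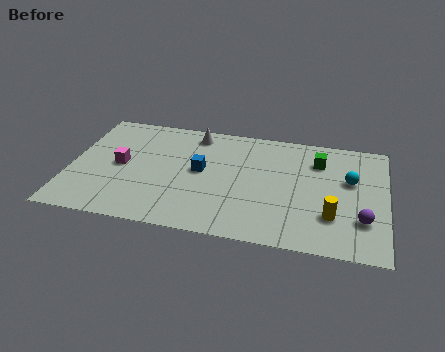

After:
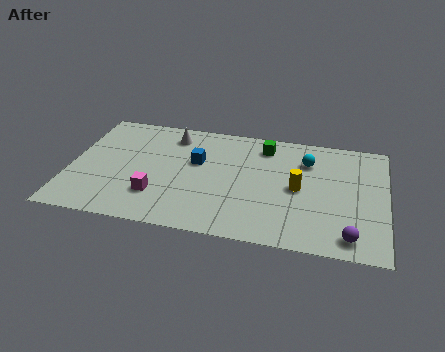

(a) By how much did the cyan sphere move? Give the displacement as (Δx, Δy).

(-1.9, 1.0)

From the two frames, the cyan sphere sits at roughly (12.2, 4.9) before and (10.3, 5.9) after.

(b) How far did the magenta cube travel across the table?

2.5

From (2.2, 4.0) to (3.9, 2.2), the magenta cube covered √(1.7² + 1.8²) ≈ 2.5 units.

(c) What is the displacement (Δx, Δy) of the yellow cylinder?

(-1.5, 1.6)

From the two frames, the yellow cylinder sits at roughly (11.5, 2.3) before and (10.0, 3.9) after.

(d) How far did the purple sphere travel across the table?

1.3

From (12.8, 2.3) to (12.3, 1.1), the purple sphere covered √(0.5² + 1.2²) ≈ 1.3 units.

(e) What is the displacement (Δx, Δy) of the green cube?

(-2.4, 0.6)

From the two frames, the green cube sits at roughly (10.8, 6.0) before and (8.4, 6.6) after.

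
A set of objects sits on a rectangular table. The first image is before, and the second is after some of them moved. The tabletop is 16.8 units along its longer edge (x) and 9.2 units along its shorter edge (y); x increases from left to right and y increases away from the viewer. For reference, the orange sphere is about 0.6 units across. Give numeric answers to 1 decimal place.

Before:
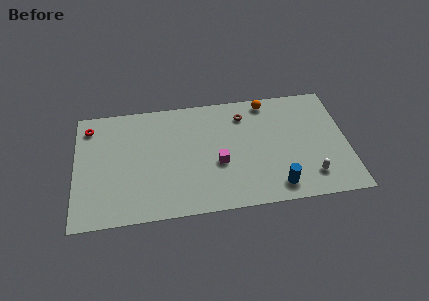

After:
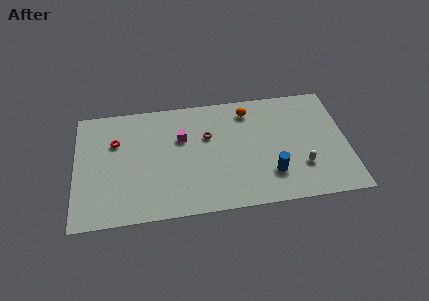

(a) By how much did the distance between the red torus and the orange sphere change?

-2.7

Before: roughly 11.1 units apart; after: 8.4. That's 2.7 units closer together.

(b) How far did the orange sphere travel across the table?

1.3

The orange sphere was near (12.0, 8.2) before and (10.8, 7.6) after, so it travelled √(1.2² + 0.6²) ≈ 1.3 units.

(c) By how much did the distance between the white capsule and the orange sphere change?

-0.9

Before: roughly 6.7 units apart; after: 5.8. That's 0.9 units closer together.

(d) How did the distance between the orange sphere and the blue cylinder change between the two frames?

-1.5

Before: roughly 6.8 units apart; after: 5.3. That's 1.5 units closer together.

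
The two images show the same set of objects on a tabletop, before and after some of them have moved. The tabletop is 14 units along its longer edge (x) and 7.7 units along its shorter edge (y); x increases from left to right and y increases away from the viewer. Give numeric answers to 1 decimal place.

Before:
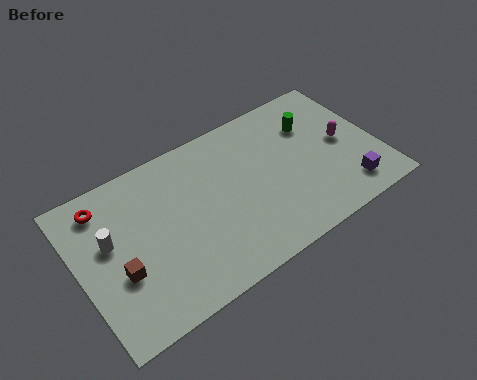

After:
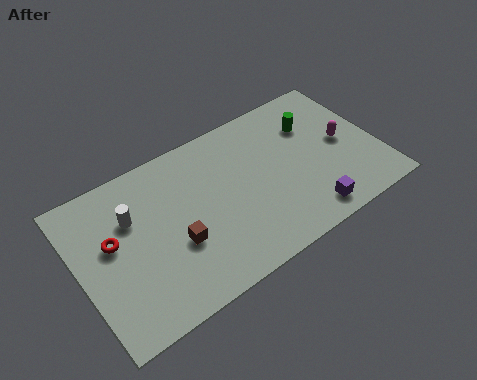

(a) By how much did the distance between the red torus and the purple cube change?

-2.6

They were about 11.8 units apart before and 9.2 after — 2.6 units closer together.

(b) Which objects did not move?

the magenta capsule and the green cylinder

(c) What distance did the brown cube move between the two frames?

2.6

The brown cube was near (1.7, 2.9) before and (4.3, 2.9) after, so it travelled √(2.6² + 0.0²) ≈ 2.6 units.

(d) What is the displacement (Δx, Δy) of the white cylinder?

(1.1, 0.6)

The white cylinder started near (1.5, 4.6) and ended near (2.6, 5.2).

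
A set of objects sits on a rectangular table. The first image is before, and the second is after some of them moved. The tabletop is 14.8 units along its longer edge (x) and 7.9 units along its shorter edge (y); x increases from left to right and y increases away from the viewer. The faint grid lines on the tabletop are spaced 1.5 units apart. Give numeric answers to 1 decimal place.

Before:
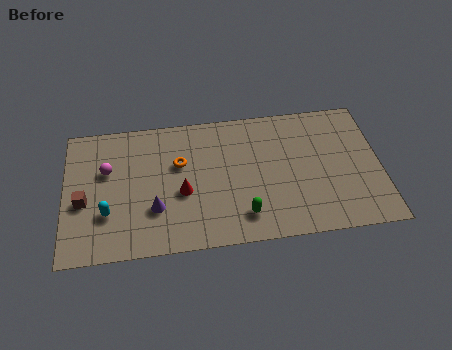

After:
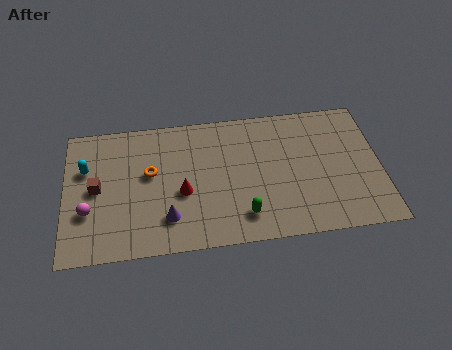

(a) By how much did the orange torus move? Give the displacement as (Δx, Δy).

(-1.4, -0.4)

The orange torus was at about (5.4, 5.0) and moved to about (4.0, 4.6).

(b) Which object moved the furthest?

the cyan capsule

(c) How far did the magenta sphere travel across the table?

2.5

The magenta sphere moved from about (2.0, 5.0) to (1.1, 2.7), a distance of √(0.9² + 2.3²) ≈ 2.5.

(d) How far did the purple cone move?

0.8

The purple cone was near (4.2, 2.5) before and (4.8, 1.9) after, so it travelled √(0.6² + 0.6²) ≈ 0.8 units.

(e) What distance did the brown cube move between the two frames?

0.9

From (0.9, 3.3) to (1.5, 4.0), the brown cube covered √(0.6² + 0.7²) ≈ 0.9 units.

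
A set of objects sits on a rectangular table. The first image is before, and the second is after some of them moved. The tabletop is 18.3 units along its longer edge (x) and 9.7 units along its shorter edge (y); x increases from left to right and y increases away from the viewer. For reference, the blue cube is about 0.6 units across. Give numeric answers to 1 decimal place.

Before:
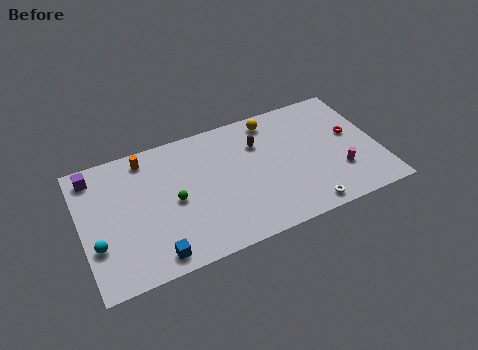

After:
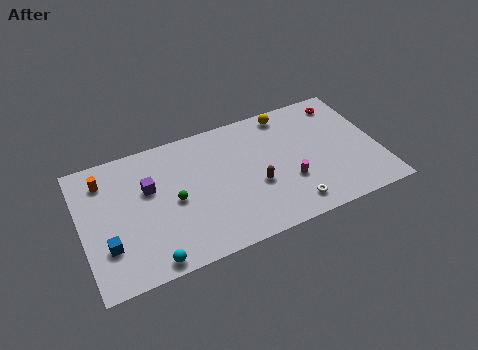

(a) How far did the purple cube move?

3.9

The purple cube was near (1.0, 8.3) before and (4.2, 6.1) after, so it travelled √(3.2² + 2.2²) ≈ 3.9 units.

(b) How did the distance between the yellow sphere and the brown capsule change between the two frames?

+3.6

They were about 1.8 units apart before and 5.4 after — 3.6 units further apart.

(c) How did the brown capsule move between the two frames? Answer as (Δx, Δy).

(-0.5, -3.1)

The brown capsule started near (11.1, 6.9) and ended near (10.6, 3.8).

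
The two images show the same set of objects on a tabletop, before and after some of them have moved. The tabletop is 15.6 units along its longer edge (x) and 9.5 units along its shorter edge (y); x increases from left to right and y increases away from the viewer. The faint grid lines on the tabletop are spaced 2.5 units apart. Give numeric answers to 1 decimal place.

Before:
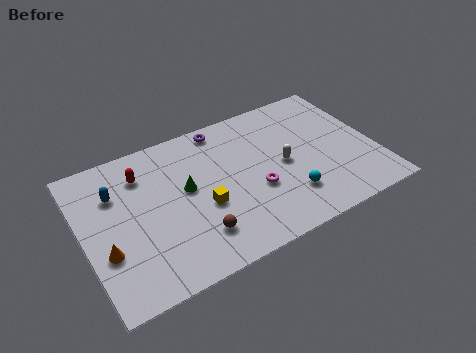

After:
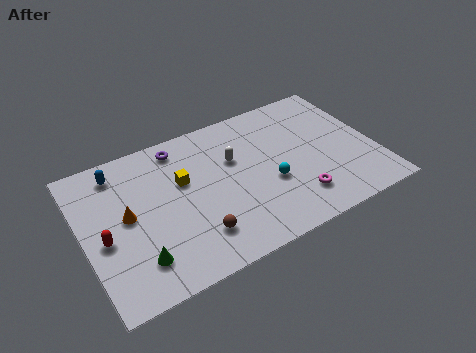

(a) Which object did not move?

the brown sphere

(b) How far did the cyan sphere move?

1.5

From (10.6, 2.4) to (9.8, 3.7), the cyan sphere covered √(0.8² + 1.3²) ≈ 1.5 units.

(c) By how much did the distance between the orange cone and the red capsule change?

-3.1

The distance was about 4.7 in the first image and 1.6 in the second, so they moved 3.1 units closer together.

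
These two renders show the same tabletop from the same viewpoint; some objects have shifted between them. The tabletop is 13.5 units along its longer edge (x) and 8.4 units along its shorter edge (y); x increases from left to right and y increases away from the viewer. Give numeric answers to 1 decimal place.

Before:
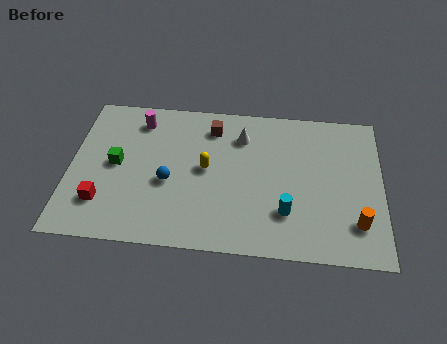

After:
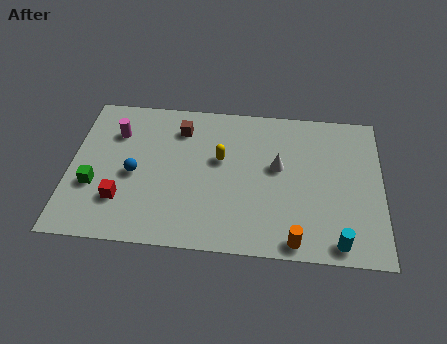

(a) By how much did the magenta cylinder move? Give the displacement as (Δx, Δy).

(-1.0, -0.8)

The magenta cylinder started near (2.9, 6.9) and ended near (1.9, 6.1).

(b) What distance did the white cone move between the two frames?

2.3

The white cone was near (7.4, 6.4) before and (9.0, 4.8) after, so it travelled √(1.6² + 1.6²) ≈ 2.3 units.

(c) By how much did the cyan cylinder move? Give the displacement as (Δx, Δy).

(2.2, -1.4)

From the two frames, the cyan cylinder sits at roughly (9.4, 2.3) before and (11.6, 0.9) after.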